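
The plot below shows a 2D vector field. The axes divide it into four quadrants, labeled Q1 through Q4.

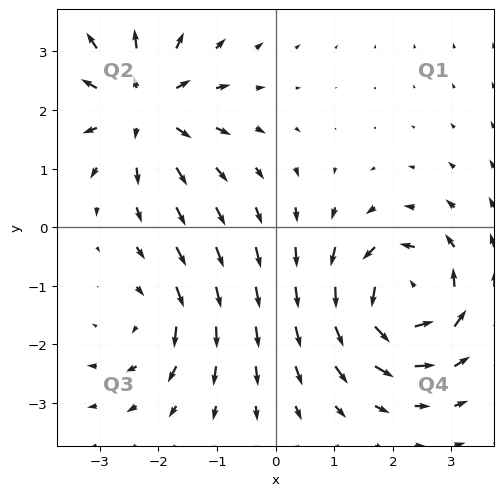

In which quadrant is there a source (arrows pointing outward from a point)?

The source sits at approximately (-2.3, 2.1), which lies in quadrant Q2. The divergence there is about +4, positive as expected for a source.

Q2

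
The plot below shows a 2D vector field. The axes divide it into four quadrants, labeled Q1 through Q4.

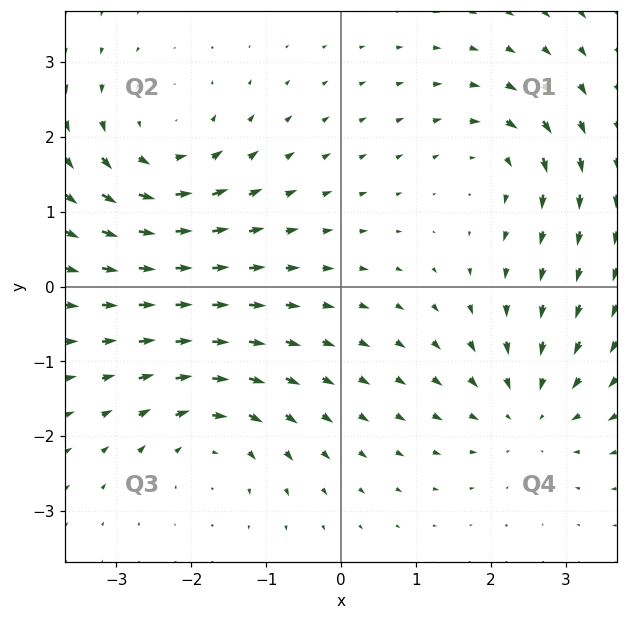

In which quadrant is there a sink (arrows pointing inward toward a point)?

The sink sits at approximately (2.5, -1.7), which lies in quadrant Q4. The divergence there is about -4, negative as expected for a sink.

Q4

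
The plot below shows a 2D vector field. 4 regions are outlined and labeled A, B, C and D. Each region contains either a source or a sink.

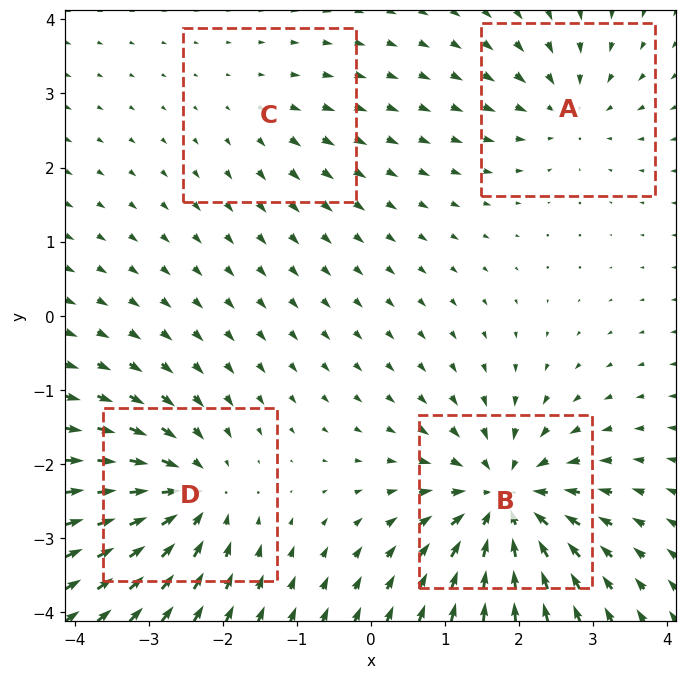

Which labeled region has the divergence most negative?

B

Divergence at each region's feature centre — A: about -4, B: about -8, C: about +2, D: about -6. Region B is most negative.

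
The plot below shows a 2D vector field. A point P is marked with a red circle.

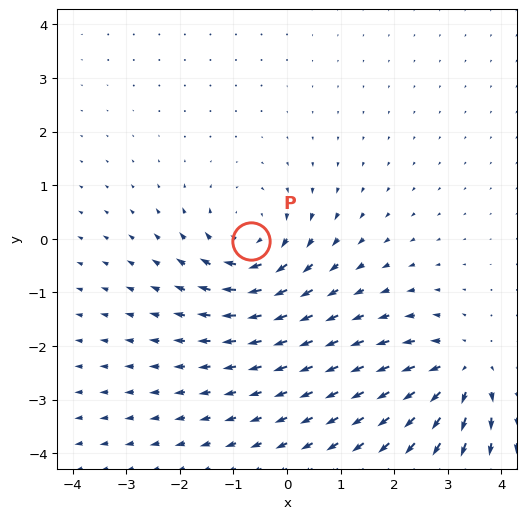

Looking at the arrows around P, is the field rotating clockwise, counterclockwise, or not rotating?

clockwise

Near P at (-0.7, -0.0) the arrows circulate clockwise. The curl (z-component) there is about -3; negative curl means clockwise rotation.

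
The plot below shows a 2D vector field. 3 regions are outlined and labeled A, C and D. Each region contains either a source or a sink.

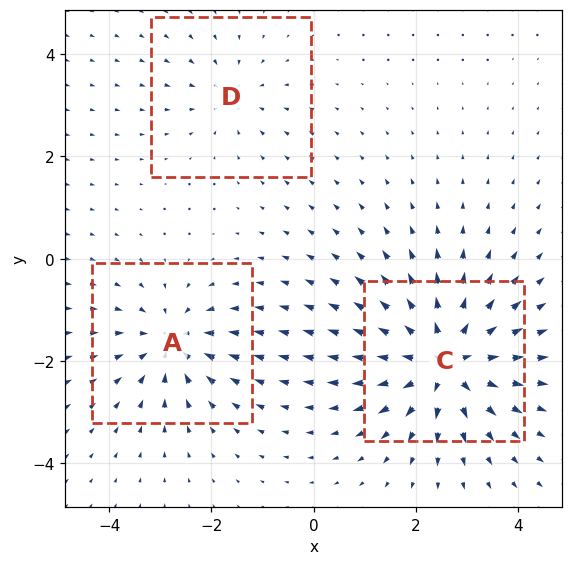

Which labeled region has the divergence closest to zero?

Divergence at each region's feature centre — A: about -4, C: about +5, D: about -2. Region D is closest to zero.

D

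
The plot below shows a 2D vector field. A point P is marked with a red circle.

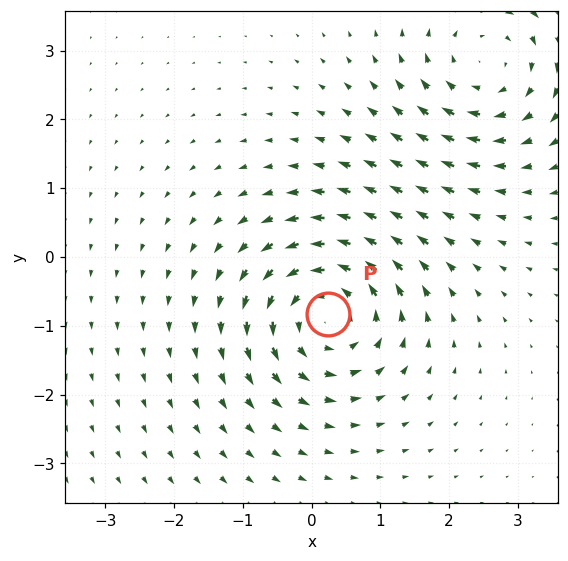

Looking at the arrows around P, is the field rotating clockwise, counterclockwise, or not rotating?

Near P at (0.2, -0.8) the arrows circulate counterclockwise. The curl (z-component) there is about +5; positive curl means counterclockwise rotation.

counterclockwise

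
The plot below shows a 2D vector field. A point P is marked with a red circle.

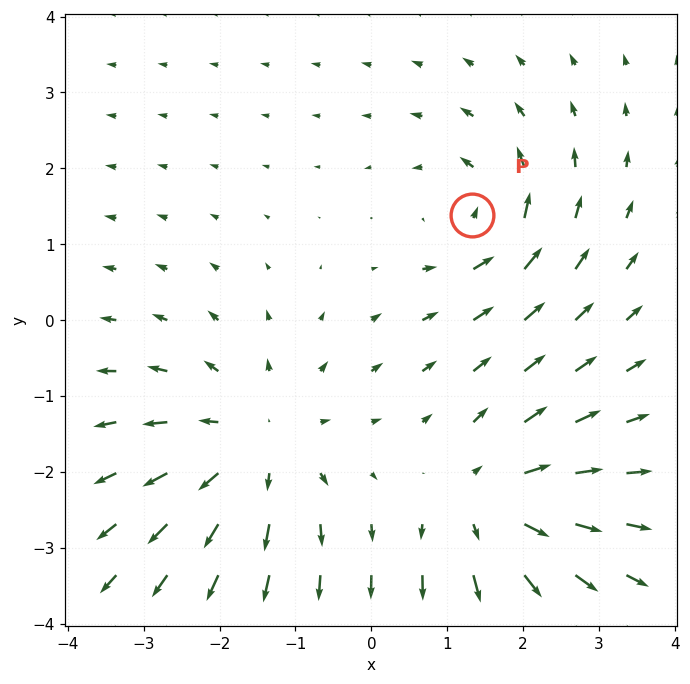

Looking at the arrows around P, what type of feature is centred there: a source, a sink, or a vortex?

vortex

At P (1.3, 1.4) the arrows circulate counterclockwise. Divergence ≈0, curl about +4 — near-zero divergence with nonzero curl is a vortex.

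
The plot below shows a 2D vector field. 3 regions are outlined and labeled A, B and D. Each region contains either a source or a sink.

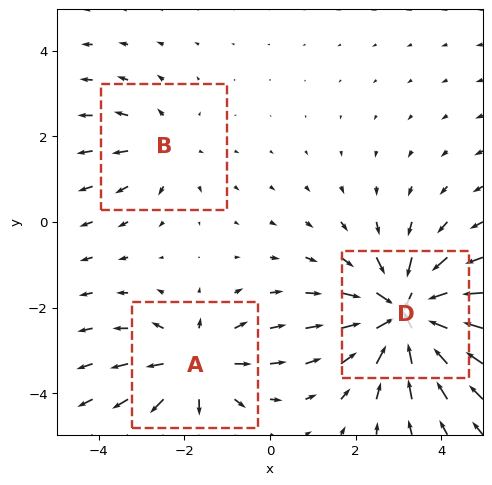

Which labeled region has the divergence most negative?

Divergence at each region's feature centre — A: about +3, B: about +2, D: about -5. Region D is most negative.

D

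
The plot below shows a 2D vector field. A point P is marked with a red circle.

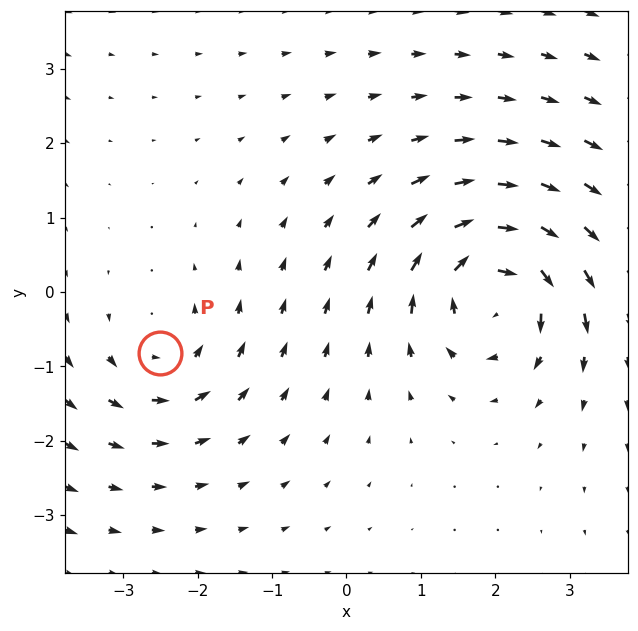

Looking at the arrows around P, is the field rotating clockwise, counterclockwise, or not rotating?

counterclockwise

Near P at (-2.5, -0.8) the arrows circulate counterclockwise. The curl (z-component) there is about +3; positive curl means counterclockwise rotation.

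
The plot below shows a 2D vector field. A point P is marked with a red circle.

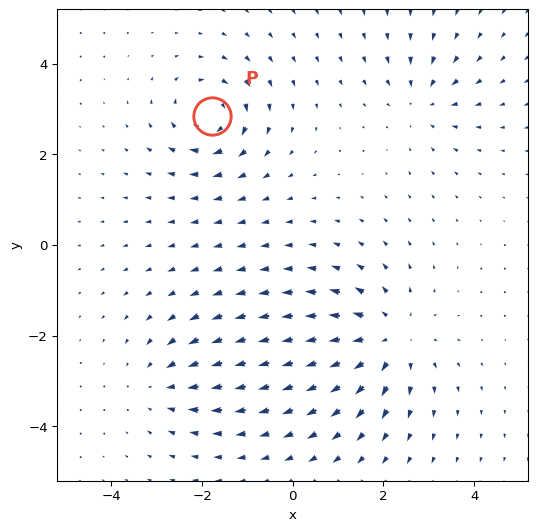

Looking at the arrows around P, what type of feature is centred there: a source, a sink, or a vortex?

At P (-1.8, 2.8) the arrows circulate clockwise. Divergence ≈0, curl about -5 — near-zero divergence with nonzero curl is a vortex.

vortex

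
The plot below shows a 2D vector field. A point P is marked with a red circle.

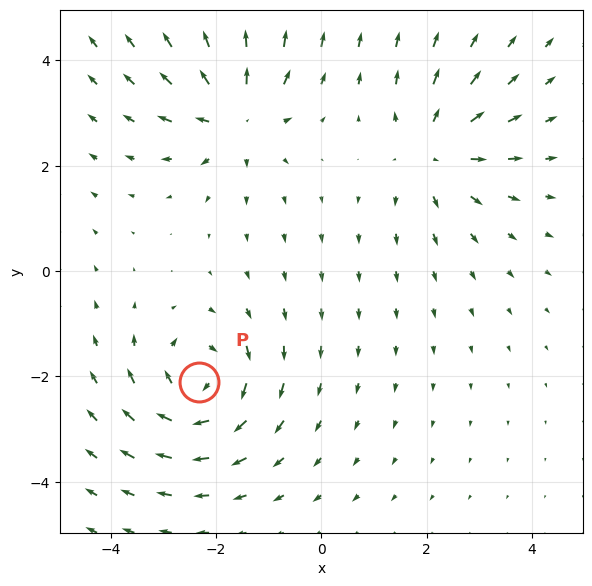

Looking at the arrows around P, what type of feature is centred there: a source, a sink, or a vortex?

vortex

At P (-2.3, -2.1) the arrows circulate clockwise. Divergence ≈0, curl about -5 — near-zero divergence with nonzero curl is a vortex.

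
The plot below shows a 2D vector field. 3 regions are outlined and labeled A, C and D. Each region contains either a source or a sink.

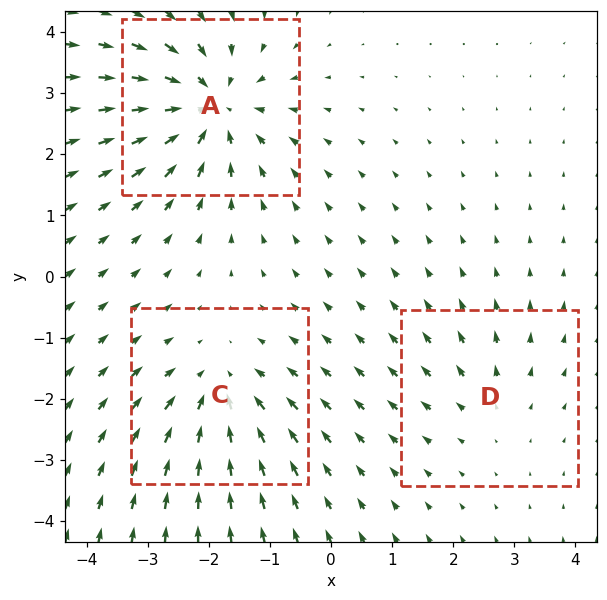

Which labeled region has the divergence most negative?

Divergence at each region's feature centre — A: about -5, C: about -4, D: about +2. Region A is most negative.

A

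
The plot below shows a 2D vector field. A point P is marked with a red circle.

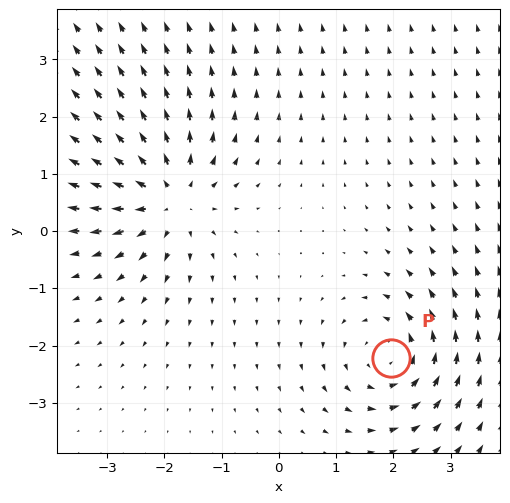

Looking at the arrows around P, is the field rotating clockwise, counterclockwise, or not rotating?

counterclockwise

Near P at (2.0, -2.2) the arrows circulate counterclockwise. The curl (z-component) there is about +4; positive curl means counterclockwise rotation.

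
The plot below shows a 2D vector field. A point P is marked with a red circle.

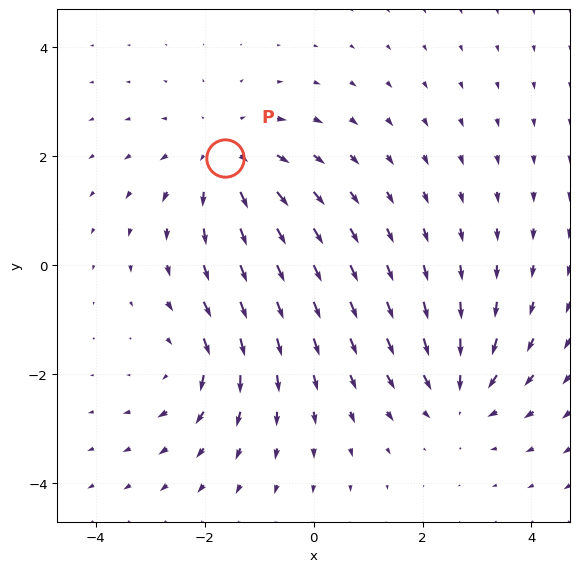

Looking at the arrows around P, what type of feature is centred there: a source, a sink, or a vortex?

At P (-1.6, 2.0) the arrows spread outward. Divergence about +4, curl ≈0 — positive divergence with near-zero curl is a source.

source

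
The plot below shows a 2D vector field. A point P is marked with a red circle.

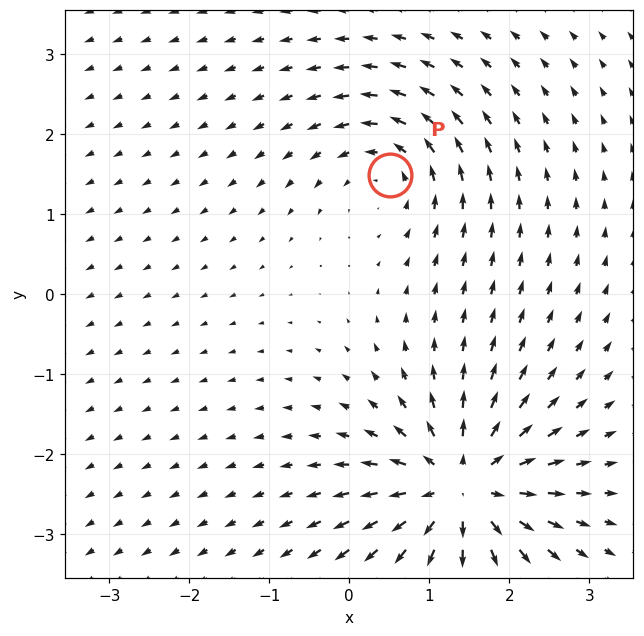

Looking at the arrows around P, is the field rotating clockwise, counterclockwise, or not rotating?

Near P at (0.5, 1.5) the arrows circulate counterclockwise. The curl (z-component) there is about +4; positive curl means counterclockwise rotation.

counterclockwise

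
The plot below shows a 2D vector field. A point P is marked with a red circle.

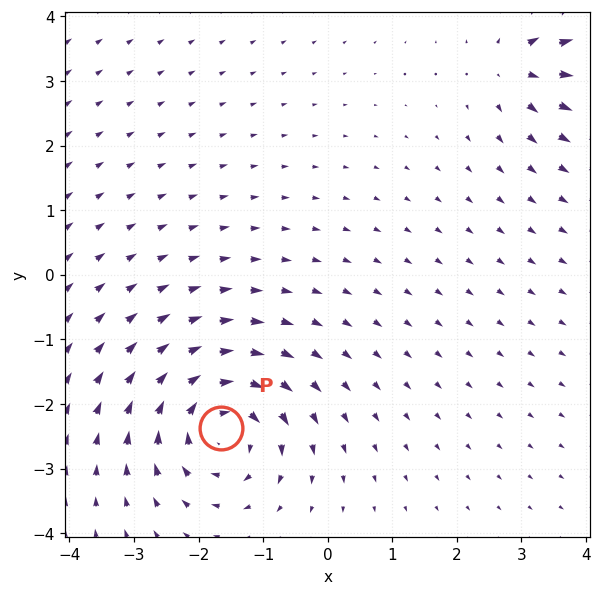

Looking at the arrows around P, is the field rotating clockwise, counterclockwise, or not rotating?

Near P at (-1.7, -2.4) the arrows circulate clockwise. The curl (z-component) there is about -5; negative curl means clockwise rotation.

clockwise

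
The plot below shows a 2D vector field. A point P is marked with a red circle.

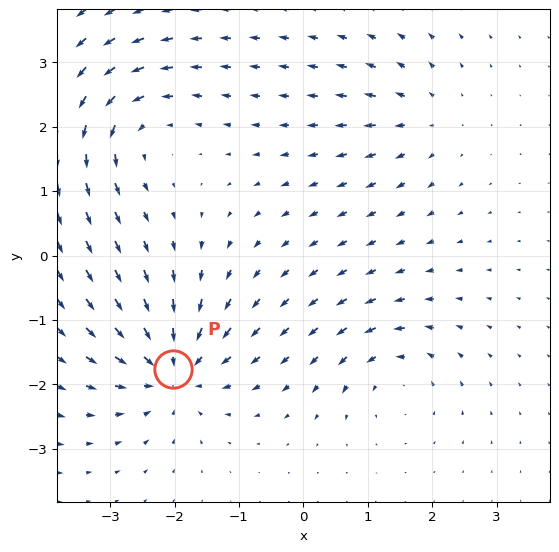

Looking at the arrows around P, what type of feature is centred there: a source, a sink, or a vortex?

At P (-2.0, -1.8) the arrows converge inward. Divergence about -6, curl ≈0 — negative divergence with near-zero curl is a sink.

sink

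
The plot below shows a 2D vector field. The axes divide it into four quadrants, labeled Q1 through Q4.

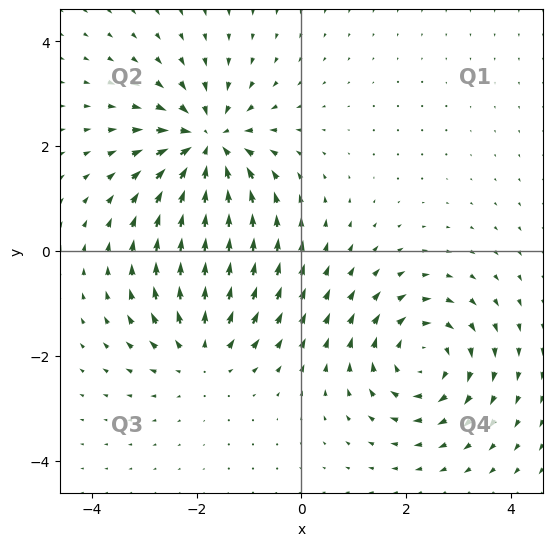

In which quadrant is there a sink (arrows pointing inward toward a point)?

Q2

The sink sits at approximately (-1.8, 2.0), which lies in quadrant Q2. The divergence there is about -6, negative as expected for a sink.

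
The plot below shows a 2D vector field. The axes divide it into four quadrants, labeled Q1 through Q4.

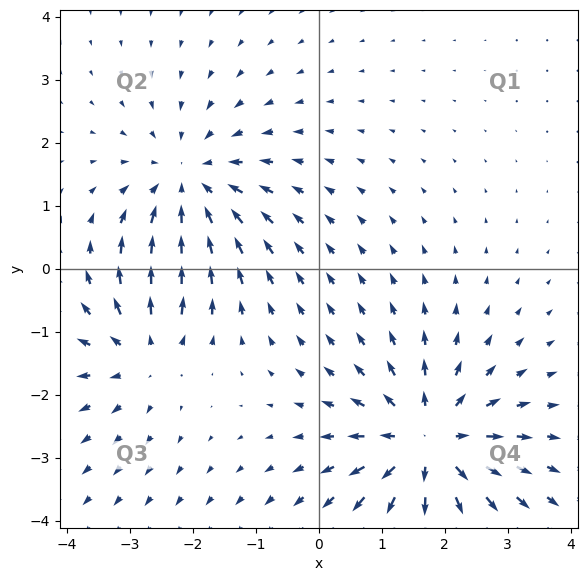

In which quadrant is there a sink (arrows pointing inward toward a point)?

The sink sits at approximately (-2.1, 1.3), which lies in quadrant Q2. The divergence there is about -4, negative as expected for a sink.

Q2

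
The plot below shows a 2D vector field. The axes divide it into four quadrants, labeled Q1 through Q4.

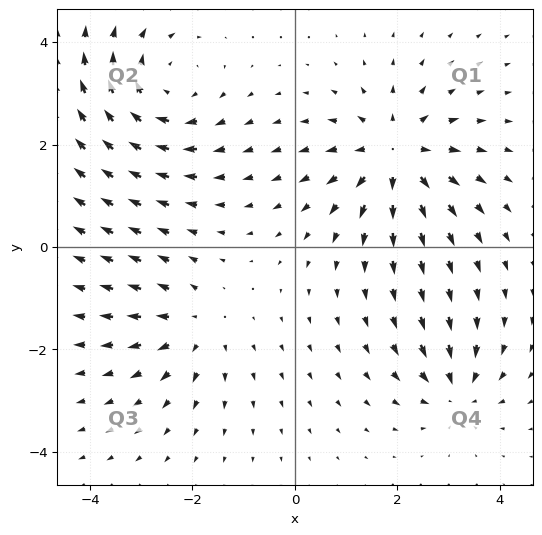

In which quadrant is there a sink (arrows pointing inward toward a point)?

The sink sits at approximately (3.2, -2.8), which lies in quadrant Q4. The divergence there is about -4, negative as expected for a sink.

Q4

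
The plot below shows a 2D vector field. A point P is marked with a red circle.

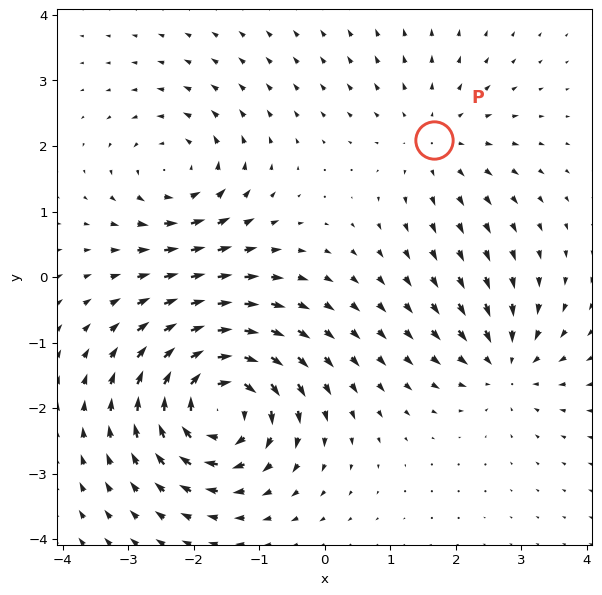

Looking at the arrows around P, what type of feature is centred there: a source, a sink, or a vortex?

At P (1.7, 2.1) the arrows spread outward. Divergence about +2, curl ≈0 — positive divergence with near-zero curl is a source.

source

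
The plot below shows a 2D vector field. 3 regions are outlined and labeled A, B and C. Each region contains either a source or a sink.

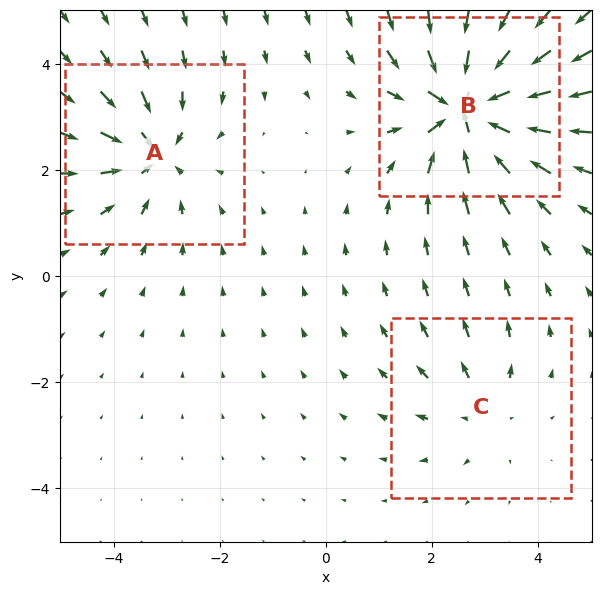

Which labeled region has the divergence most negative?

Divergence at each region's feature centre — A: about -4, B: about -6, C: about +2. Region B is most negative.

B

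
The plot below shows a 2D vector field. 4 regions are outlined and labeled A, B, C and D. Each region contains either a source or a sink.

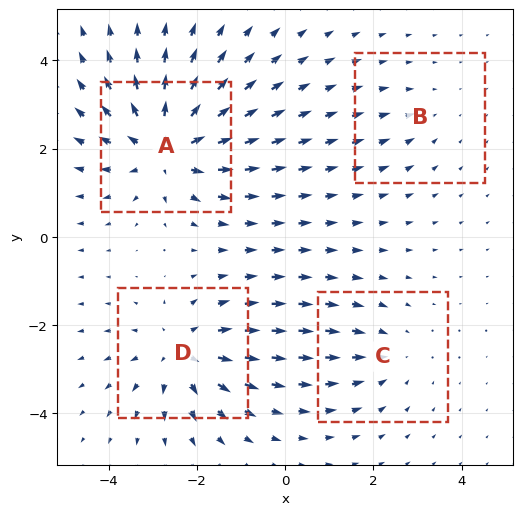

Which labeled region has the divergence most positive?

A

Divergence at each region's feature centre — A: about +6, B: about -2, C: about -3, D: about +5. Region A is most positive.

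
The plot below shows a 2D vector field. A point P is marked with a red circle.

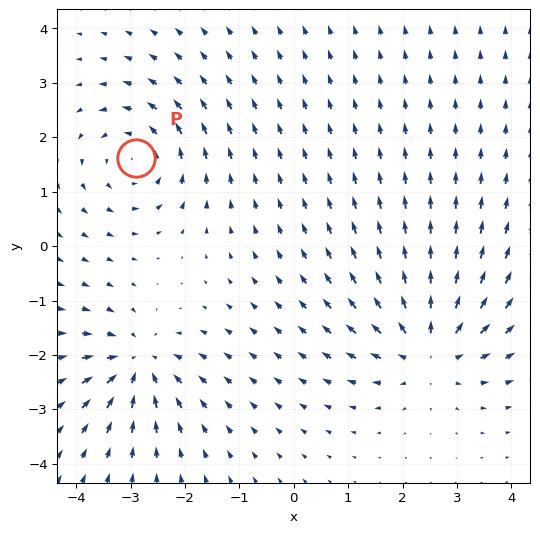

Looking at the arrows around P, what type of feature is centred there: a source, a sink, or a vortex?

vortex

At P (-2.9, 1.6) the arrows circulate counterclockwise. Divergence ≈0, curl about +4 — near-zero divergence with nonzero curl is a vortex.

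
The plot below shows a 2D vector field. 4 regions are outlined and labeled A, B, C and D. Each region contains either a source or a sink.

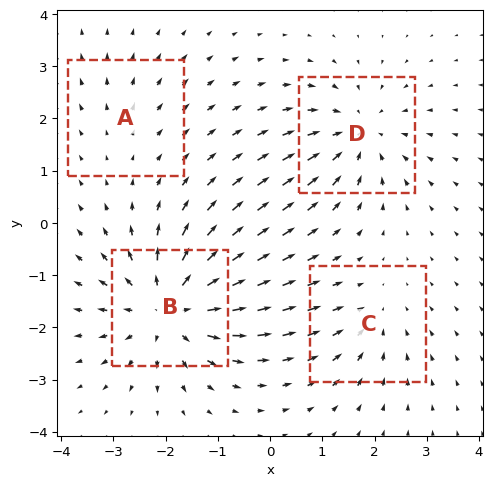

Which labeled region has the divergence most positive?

Divergence at each region's feature centre — A: about +2, B: about +7, C: about -3, D: about -5. Region B is most positive.

B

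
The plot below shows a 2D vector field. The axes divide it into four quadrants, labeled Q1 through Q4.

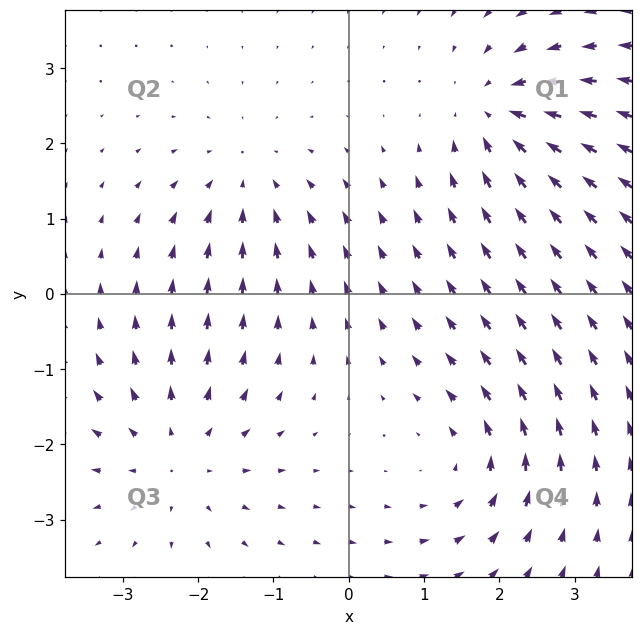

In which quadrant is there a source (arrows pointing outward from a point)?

The source sits at approximately (-2.3, -2.1), which lies in quadrant Q3. The divergence there is about +4, positive as expected for a source.

Q3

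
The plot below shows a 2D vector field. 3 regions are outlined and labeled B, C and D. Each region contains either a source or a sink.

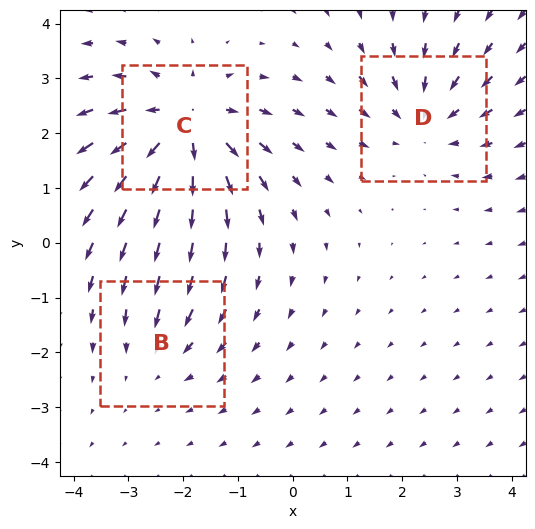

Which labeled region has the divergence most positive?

C

Divergence at each region's feature centre — B: about -2, C: about +5, D: about -3. Region C is most positive.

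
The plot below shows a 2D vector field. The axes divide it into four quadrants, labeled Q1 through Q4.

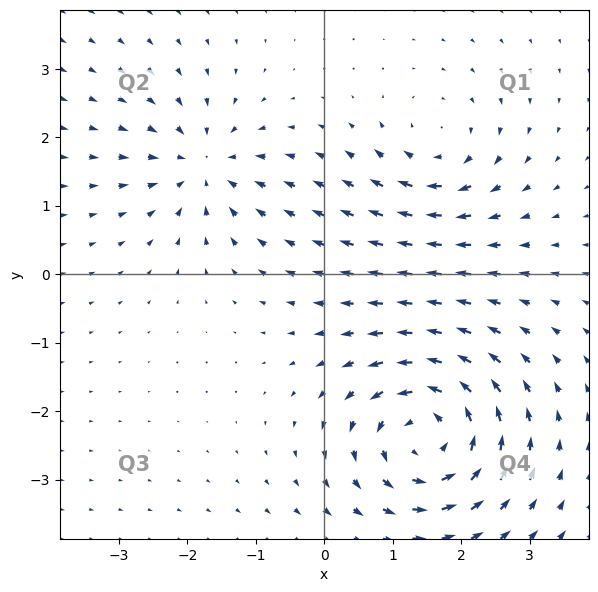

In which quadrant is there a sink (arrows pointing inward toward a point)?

The sink sits at approximately (-1.8, 1.6), which lies in quadrant Q2. The divergence there is about -4, negative as expected for a sink.

Q2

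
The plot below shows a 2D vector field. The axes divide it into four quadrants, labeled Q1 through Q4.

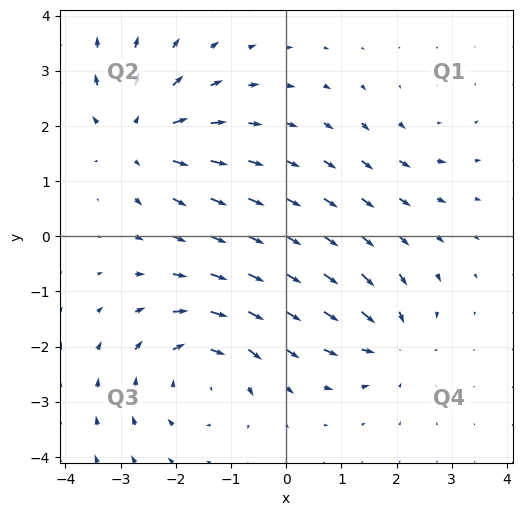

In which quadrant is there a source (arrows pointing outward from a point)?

The source sits at approximately (-2.7, 1.8), which lies in quadrant Q2. The divergence there is about +5, positive as expected for a source.

Q2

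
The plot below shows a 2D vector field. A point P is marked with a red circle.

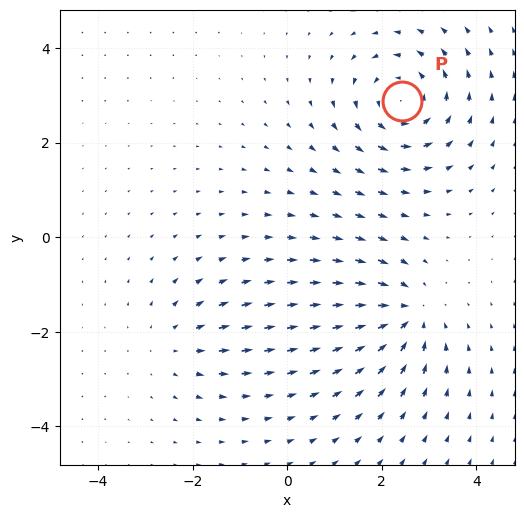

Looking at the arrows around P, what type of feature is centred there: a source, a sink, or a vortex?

vortex

At P (2.4, 2.9) the arrows circulate counterclockwise. Divergence ≈0, curl about +5 — near-zero divergence with nonzero curl is a vortex.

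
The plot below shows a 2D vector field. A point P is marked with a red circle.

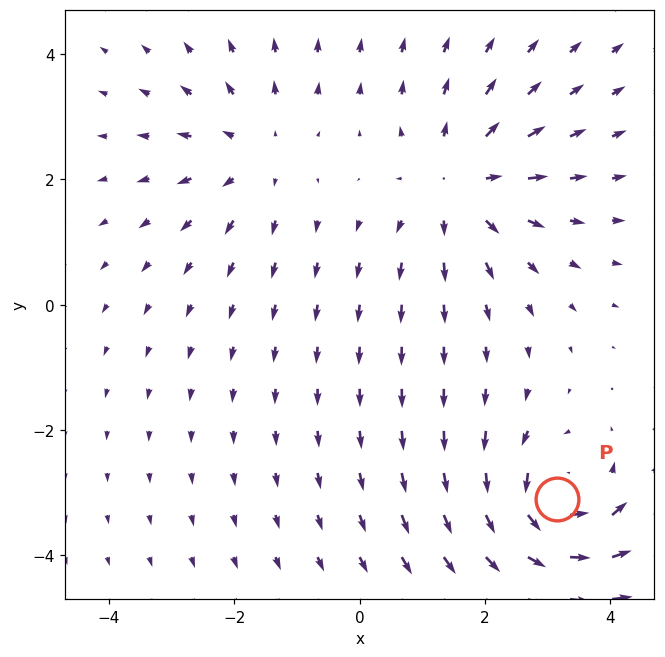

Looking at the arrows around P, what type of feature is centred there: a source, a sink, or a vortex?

vortex

At P (3.1, -3.1) the arrows circulate counterclockwise. Divergence ≈0, curl about +4 — near-zero divergence with nonzero curl is a vortex.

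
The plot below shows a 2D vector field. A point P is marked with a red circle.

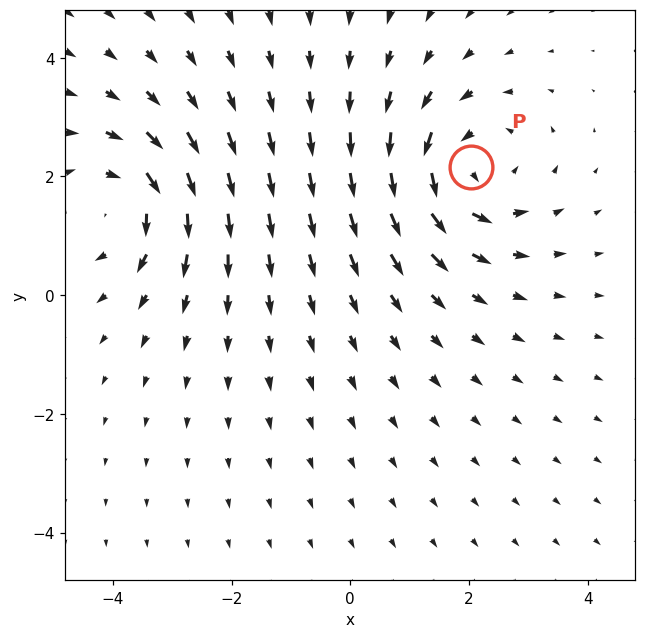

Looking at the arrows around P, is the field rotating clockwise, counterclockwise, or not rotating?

counterclockwise

Near P at (2.0, 2.2) the arrows circulate counterclockwise. The curl (z-component) there is about +3; positive curl means counterclockwise rotation.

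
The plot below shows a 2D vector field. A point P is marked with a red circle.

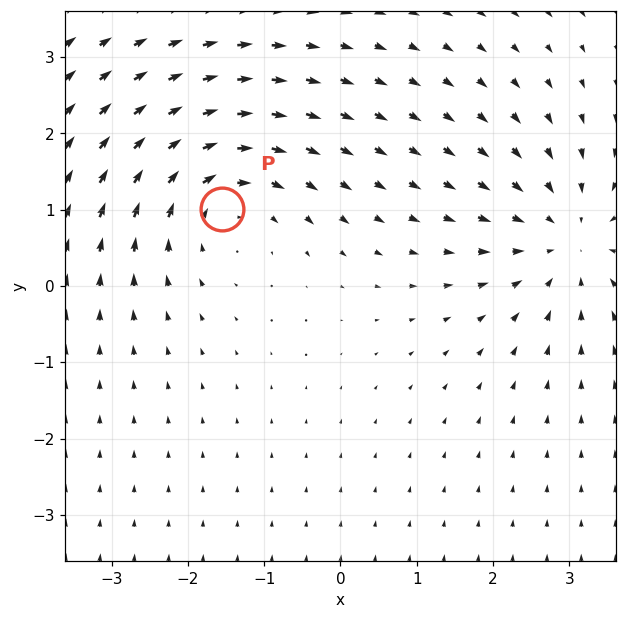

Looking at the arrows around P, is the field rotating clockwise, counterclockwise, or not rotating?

Near P at (-1.6, 1.0) the arrows circulate clockwise. The curl (z-component) there is about -4; negative curl means clockwise rotation.

clockwise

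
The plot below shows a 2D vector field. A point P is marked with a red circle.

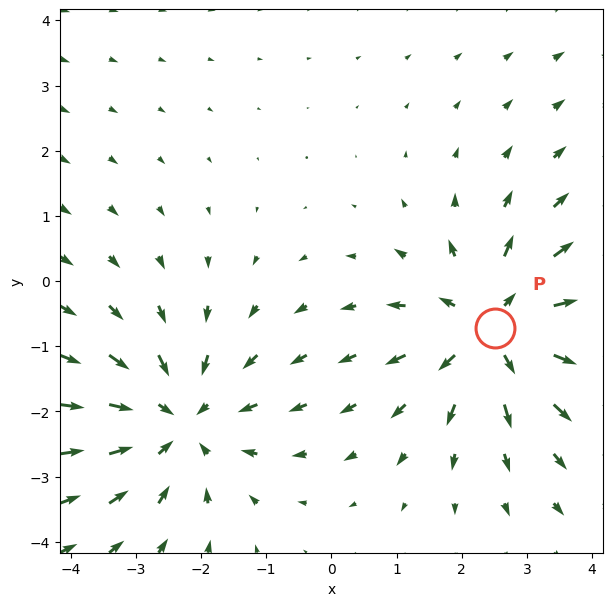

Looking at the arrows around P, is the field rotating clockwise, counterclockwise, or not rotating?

not rotating

Near P at (2.5, -0.7) the arrows show no circulation. The curl there is ≈0.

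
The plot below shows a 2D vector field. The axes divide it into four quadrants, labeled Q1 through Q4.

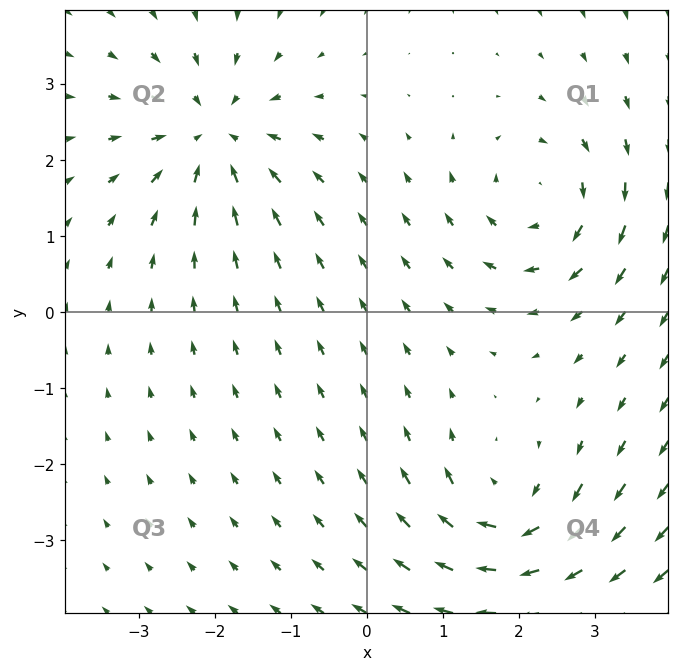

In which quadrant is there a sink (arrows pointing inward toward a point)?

Q2

The sink sits at approximately (-2.0, 2.3), which lies in quadrant Q2. The divergence there is about -5, negative as expected for a sink.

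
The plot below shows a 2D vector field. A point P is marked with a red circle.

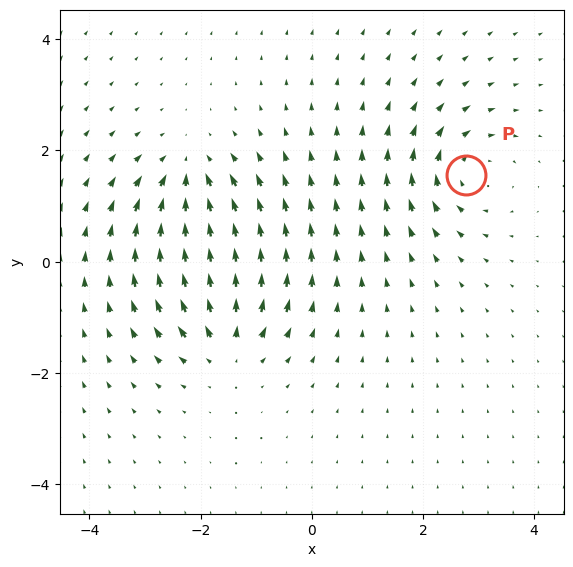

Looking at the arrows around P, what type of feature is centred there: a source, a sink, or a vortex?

vortex

At P (2.8, 1.6) the arrows circulate clockwise. Divergence ≈0, curl about -5 — near-zero divergence with nonzero curl is a vortex.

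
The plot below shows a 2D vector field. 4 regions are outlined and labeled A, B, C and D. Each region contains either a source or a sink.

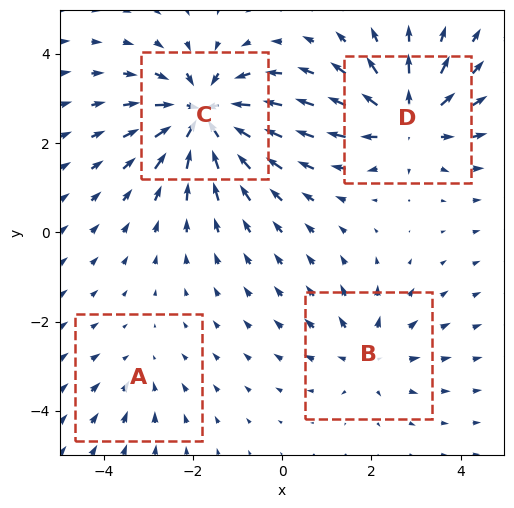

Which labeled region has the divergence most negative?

C

Divergence at each region's feature centre — A: about -2, B: about +4, C: about -7, D: about +6. Region C is most negative.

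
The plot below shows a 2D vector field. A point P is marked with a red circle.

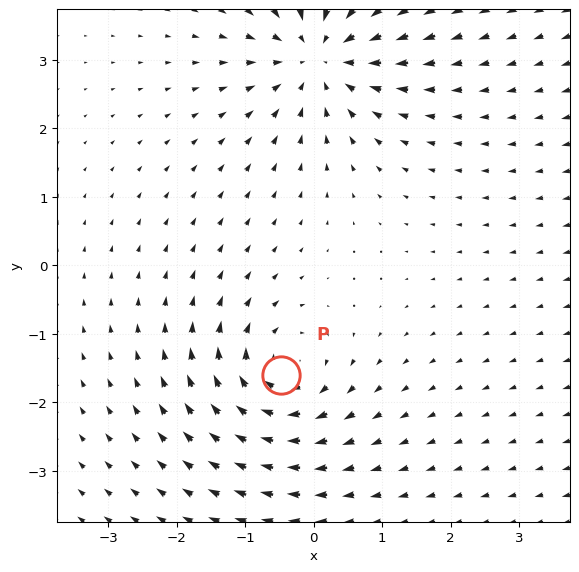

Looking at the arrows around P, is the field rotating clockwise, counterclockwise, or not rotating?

Near P at (-0.5, -1.6) the arrows circulate clockwise. The curl (z-component) there is about -4; negative curl means clockwise rotation.

clockwise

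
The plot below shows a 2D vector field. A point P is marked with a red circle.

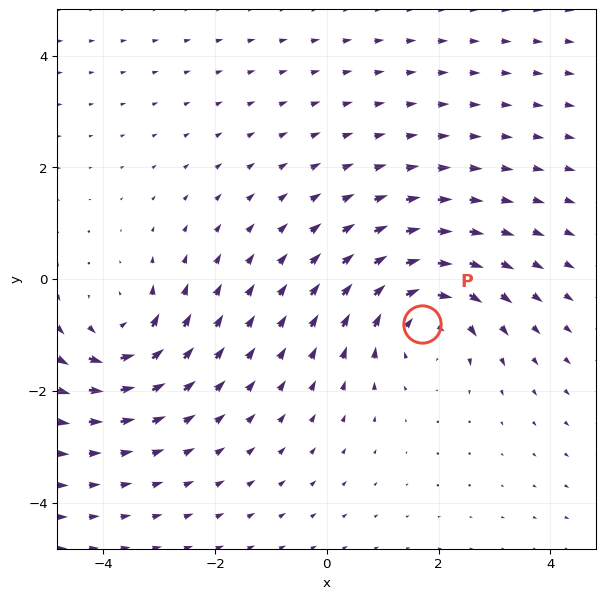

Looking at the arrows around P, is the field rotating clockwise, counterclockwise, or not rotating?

clockwise

Near P at (1.7, -0.8) the arrows circulate clockwise. The curl (z-component) there is about -4; negative curl means clockwise rotation.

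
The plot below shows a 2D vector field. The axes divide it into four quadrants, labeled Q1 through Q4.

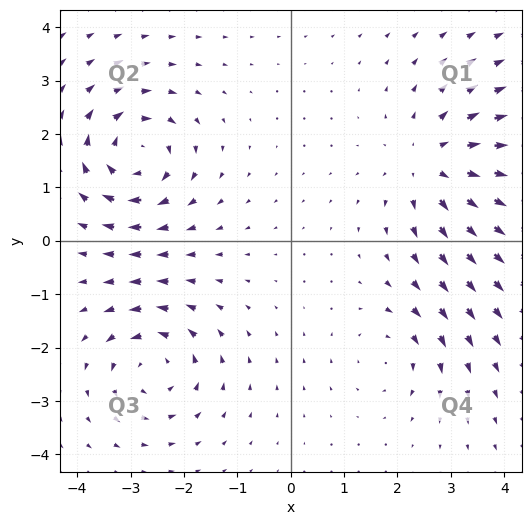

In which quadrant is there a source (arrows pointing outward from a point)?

The source sits at approximately (2.7, 1.4), which lies in quadrant Q1. The divergence there is about +4, positive as expected for a source.

Q1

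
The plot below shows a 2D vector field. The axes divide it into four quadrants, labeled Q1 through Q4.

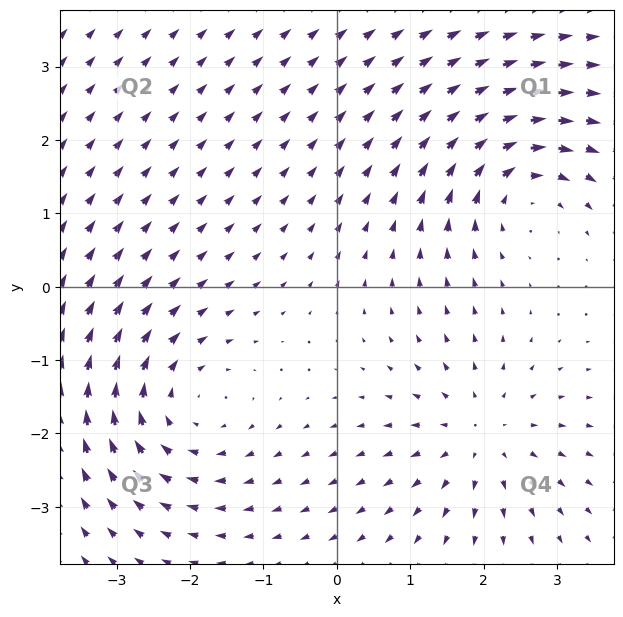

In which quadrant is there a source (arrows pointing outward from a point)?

Q4

The source sits at approximately (2.0, -2.0), which lies in quadrant Q4. The divergence there is about +4, positive as expected for a source.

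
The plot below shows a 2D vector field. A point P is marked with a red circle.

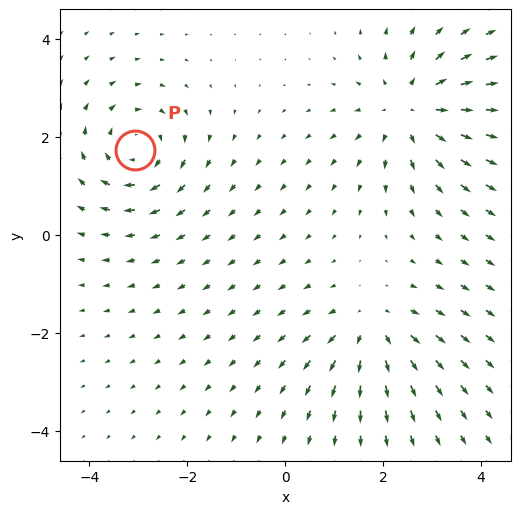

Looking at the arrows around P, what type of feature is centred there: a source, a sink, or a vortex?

vortex

At P (-3.1, 1.7) the arrows circulate clockwise. Divergence ≈0, curl about -4 — near-zero divergence with nonzero curl is a vortex.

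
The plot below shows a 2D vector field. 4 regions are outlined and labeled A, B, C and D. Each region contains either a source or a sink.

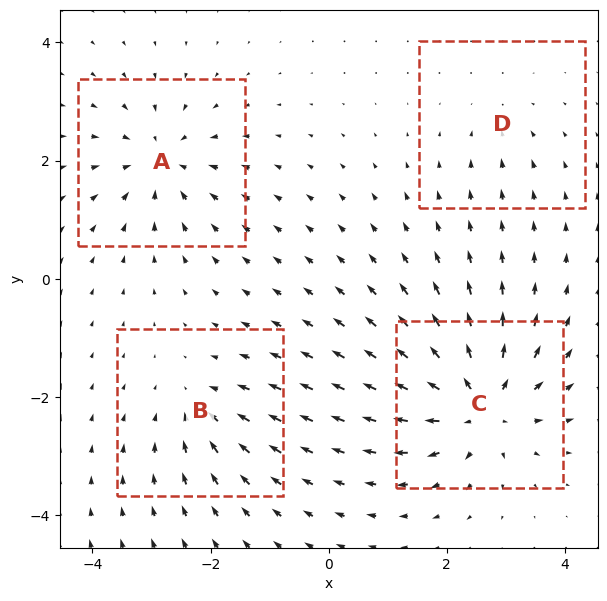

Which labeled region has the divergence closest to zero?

Divergence at each region's feature centre — A: about -5, B: about -4, C: about +8, D: about -2. Region D is closest to zero.

D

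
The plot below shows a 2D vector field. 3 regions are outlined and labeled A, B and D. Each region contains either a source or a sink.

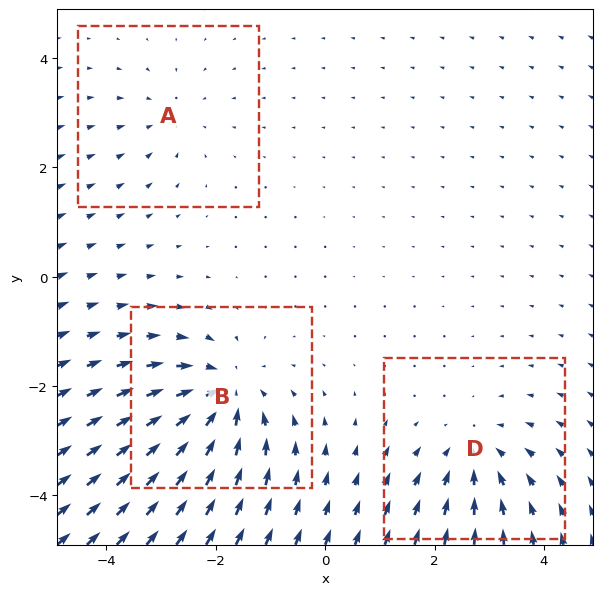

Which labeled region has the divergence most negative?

Divergence at each region's feature centre — A: about -2, B: about -5, D: about -3. Region B is most negative.

B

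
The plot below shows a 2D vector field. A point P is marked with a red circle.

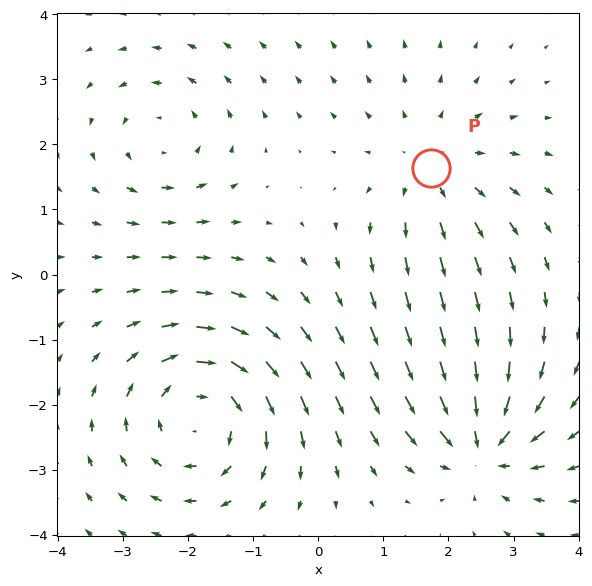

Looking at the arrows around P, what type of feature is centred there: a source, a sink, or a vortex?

At P (1.7, 1.6) the arrows spread outward. Divergence about +3, curl ≈0 — positive divergence with near-zero curl is a source.

source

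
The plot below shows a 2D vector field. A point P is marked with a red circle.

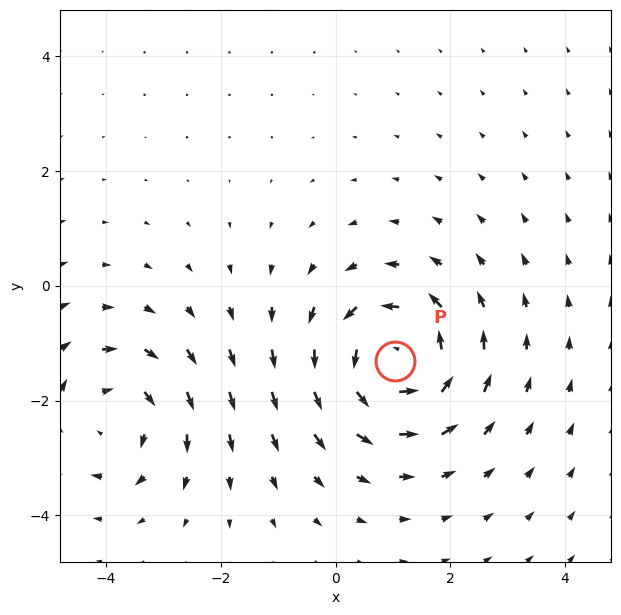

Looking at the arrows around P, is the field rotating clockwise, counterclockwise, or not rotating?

counterclockwise

Near P at (1.0, -1.3) the arrows circulate counterclockwise. The curl (z-component) there is about +5; positive curl means counterclockwise rotation.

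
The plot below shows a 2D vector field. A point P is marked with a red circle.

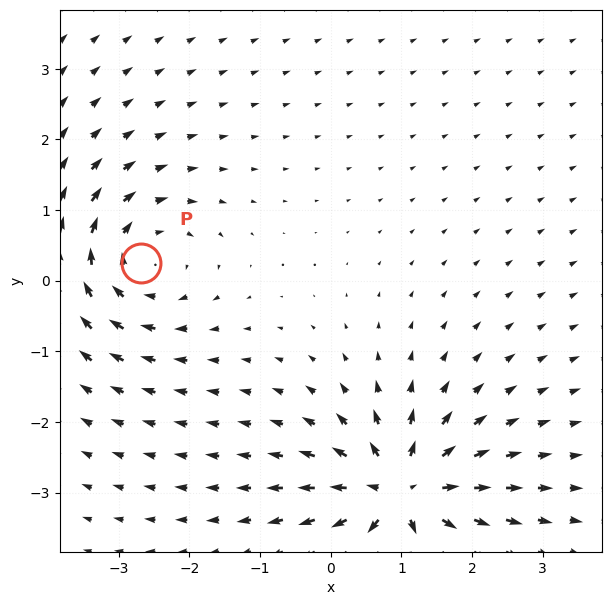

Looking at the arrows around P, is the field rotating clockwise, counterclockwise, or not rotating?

Near P at (-2.7, 0.3) the arrows circulate clockwise. The curl (z-component) there is about -4; negative curl means clockwise rotation.

clockwise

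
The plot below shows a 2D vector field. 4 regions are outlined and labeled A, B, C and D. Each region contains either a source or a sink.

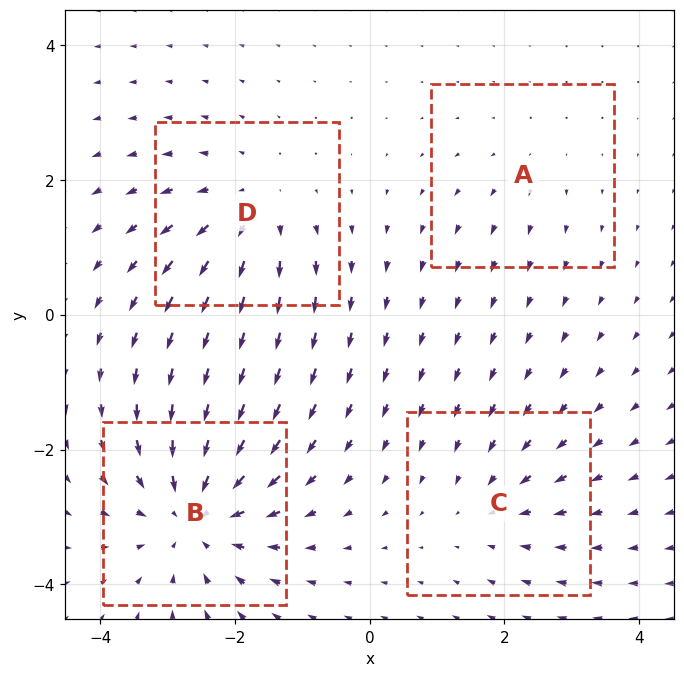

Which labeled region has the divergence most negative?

B

Divergence at each region's feature centre — A: about +2, B: about -6, C: about -3, D: about +4. Region B is most negative.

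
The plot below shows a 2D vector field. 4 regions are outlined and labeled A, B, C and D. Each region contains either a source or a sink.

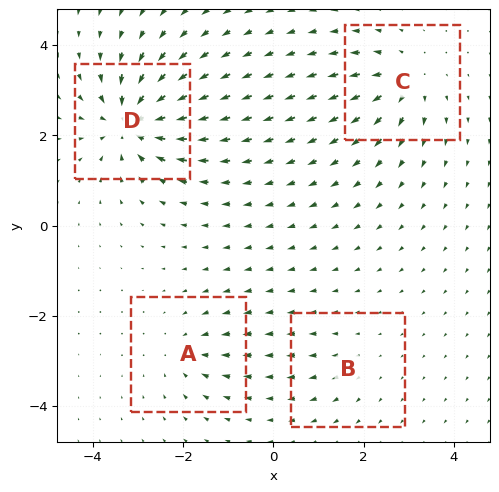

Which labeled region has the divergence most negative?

D

Divergence at each region's feature centre — A: about -4, B: about +2, C: about +6, D: about -9. Region D is most negative.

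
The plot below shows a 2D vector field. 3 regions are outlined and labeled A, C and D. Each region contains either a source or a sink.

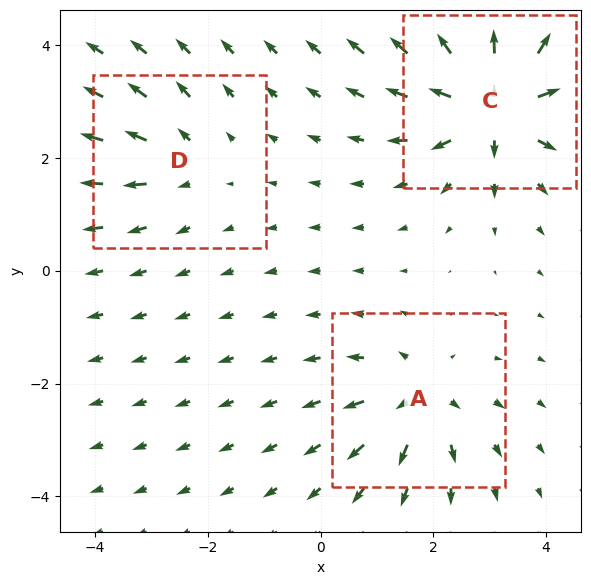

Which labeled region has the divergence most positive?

Divergence at each region's feature centre — A: about +4, C: about +7, D: about +3. Region C is most positive.

C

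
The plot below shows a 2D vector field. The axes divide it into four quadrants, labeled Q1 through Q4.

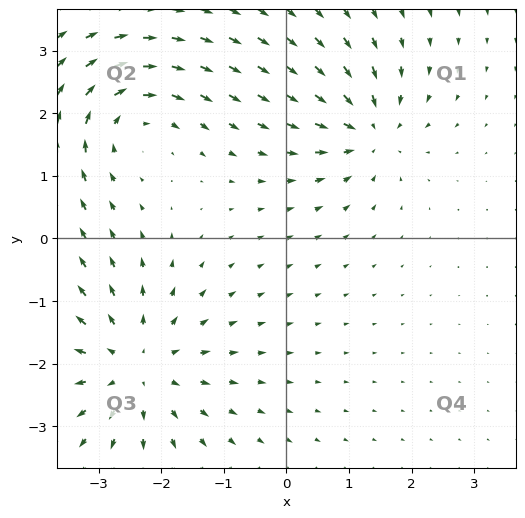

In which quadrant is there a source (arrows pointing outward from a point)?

Q3

The source sits at approximately (-2.4, -2.0), which lies in quadrant Q3. The divergence there is about +4, positive as expected for a source.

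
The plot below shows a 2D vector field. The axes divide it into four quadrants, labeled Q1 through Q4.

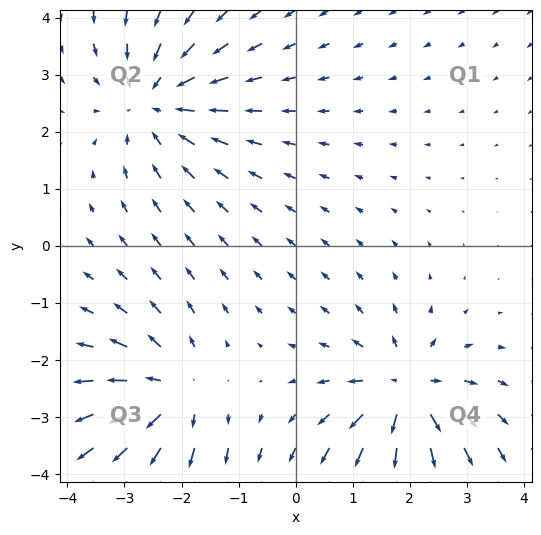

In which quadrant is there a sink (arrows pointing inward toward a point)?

Q2

The sink sits at approximately (-2.5, 2.5), which lies in quadrant Q2. The divergence there is about -3, negative as expected for a sink.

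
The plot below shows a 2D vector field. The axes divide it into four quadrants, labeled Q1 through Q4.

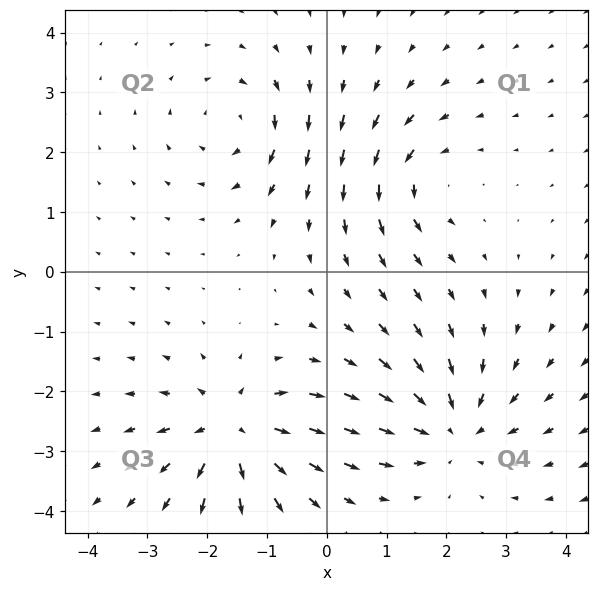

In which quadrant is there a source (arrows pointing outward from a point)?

The source sits at approximately (-1.6, -2.6), which lies in quadrant Q3. The divergence there is about +6, positive as expected for a source.

Q3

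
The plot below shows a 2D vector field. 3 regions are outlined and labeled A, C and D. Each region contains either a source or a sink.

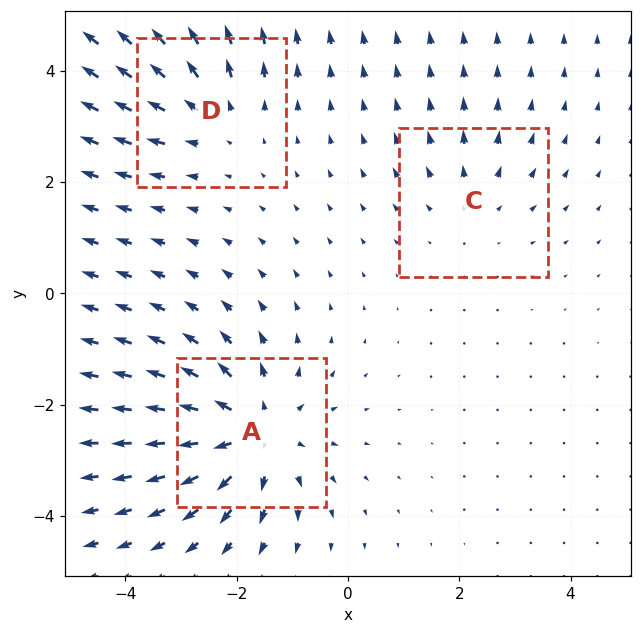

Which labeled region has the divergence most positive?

Divergence at each region's feature centre — A: about +5, C: about +2, D: about +3. Region A is most positive.

A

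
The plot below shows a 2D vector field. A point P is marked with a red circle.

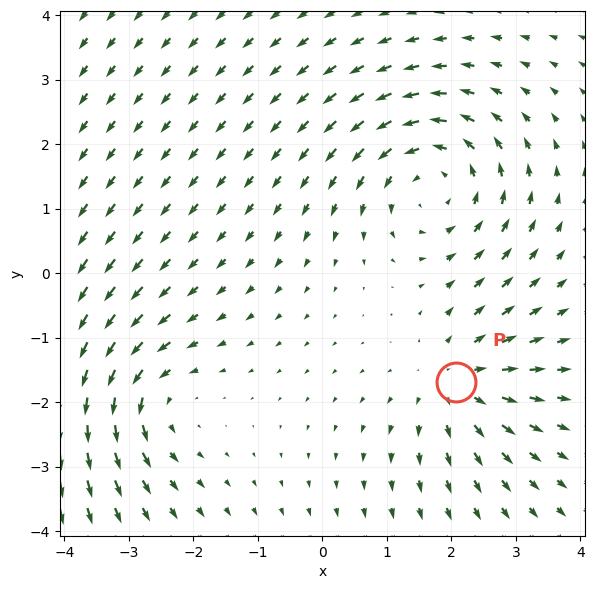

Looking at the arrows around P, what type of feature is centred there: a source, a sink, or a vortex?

At P (2.1, -1.7) the arrows spread outward. Divergence about +4, curl ≈0 — positive divergence with near-zero curl is a source.

source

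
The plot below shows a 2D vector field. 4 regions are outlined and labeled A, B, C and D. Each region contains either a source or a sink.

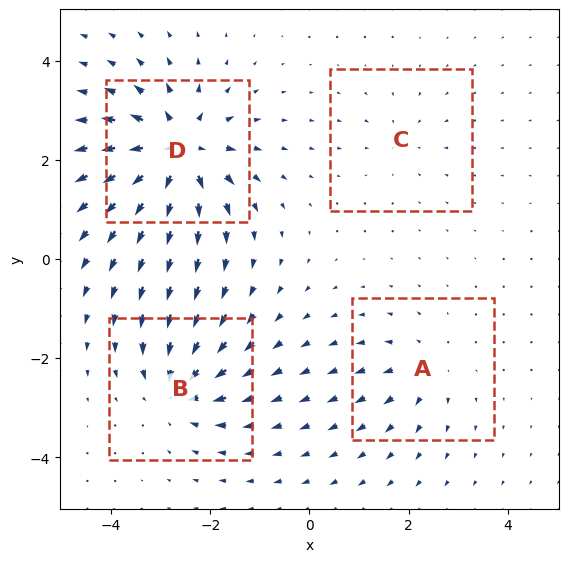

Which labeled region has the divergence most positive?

D

Divergence at each region's feature centre — A: about +4, B: about -6, C: about -2, D: about +8. Region D is most positive.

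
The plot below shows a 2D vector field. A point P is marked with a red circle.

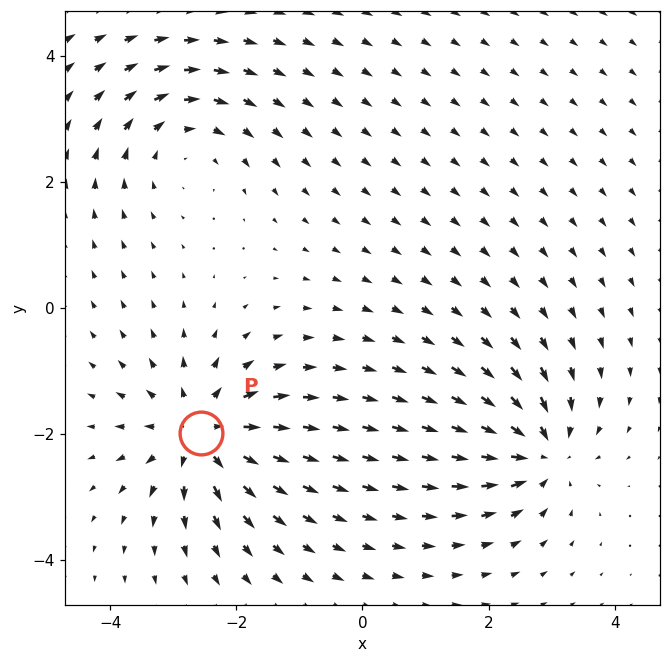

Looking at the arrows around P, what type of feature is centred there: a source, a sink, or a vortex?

source

At P (-2.6, -2.0) the arrows spread outward. Divergence about +6, curl ≈0 — positive divergence with near-zero curl is a source.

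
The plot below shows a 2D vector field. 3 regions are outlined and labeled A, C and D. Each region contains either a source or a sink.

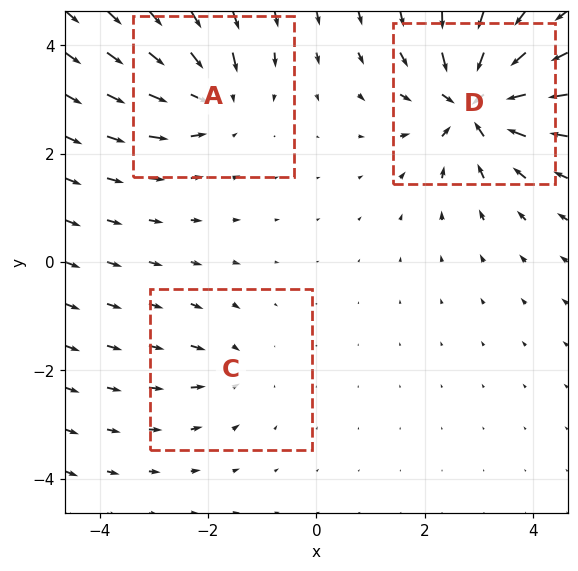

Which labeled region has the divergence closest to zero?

C

Divergence at each region's feature centre — A: about -4, C: about -2, D: about -6. Region C is closest to zero.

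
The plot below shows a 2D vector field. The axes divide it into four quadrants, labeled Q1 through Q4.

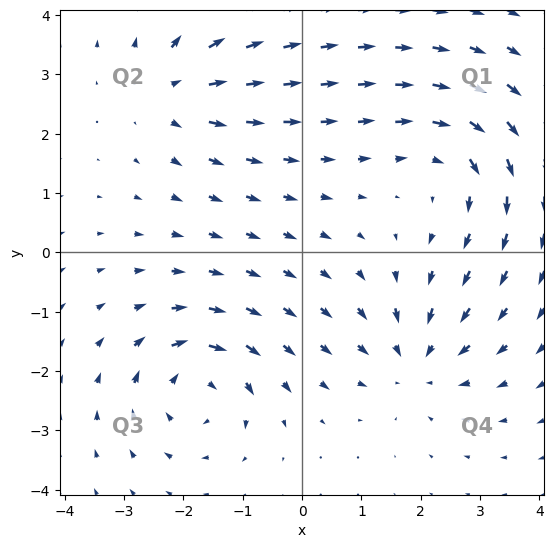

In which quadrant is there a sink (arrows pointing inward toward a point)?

The sink sits at approximately (1.9, -1.8), which lies in quadrant Q4. The divergence there is about -5, negative as expected for a sink.

Q4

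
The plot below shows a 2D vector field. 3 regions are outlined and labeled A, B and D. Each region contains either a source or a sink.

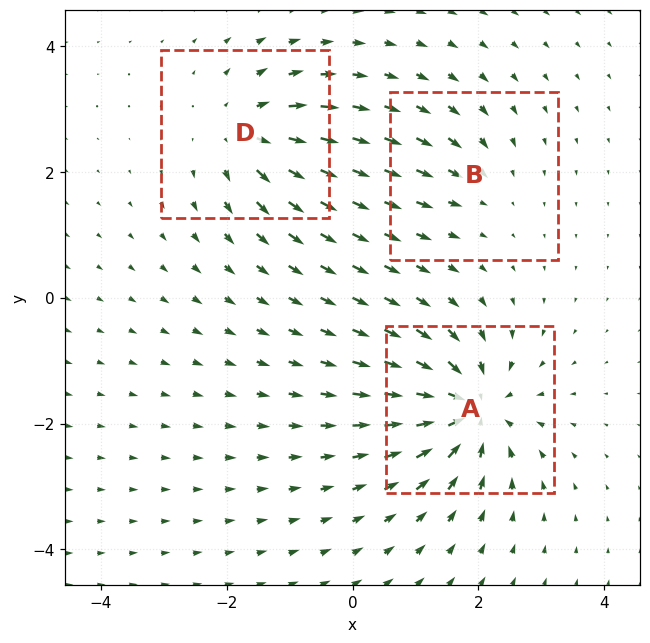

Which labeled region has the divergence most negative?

A

Divergence at each region's feature centre — A: about -6, B: about -2, D: about +4. Region A is most negative.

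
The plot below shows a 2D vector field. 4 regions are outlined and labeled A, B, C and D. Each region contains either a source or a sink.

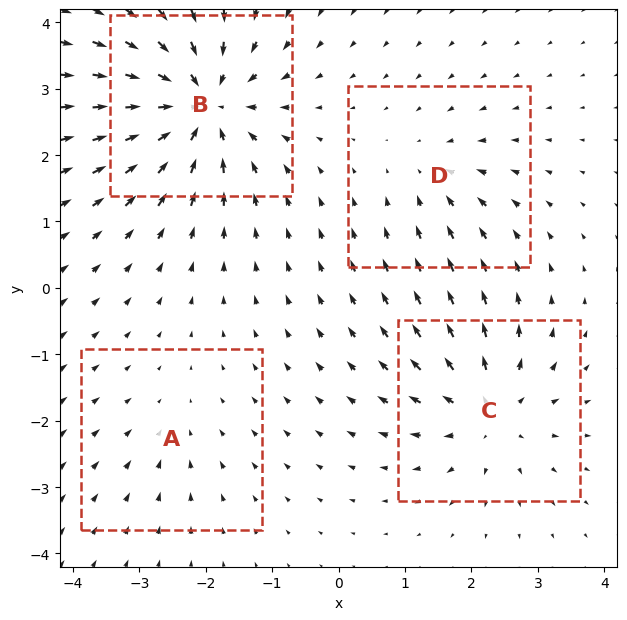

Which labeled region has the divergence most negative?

B

Divergence at each region's feature centre — A: about -2, B: about -8, C: about +6, D: about -3. Region B is most negative.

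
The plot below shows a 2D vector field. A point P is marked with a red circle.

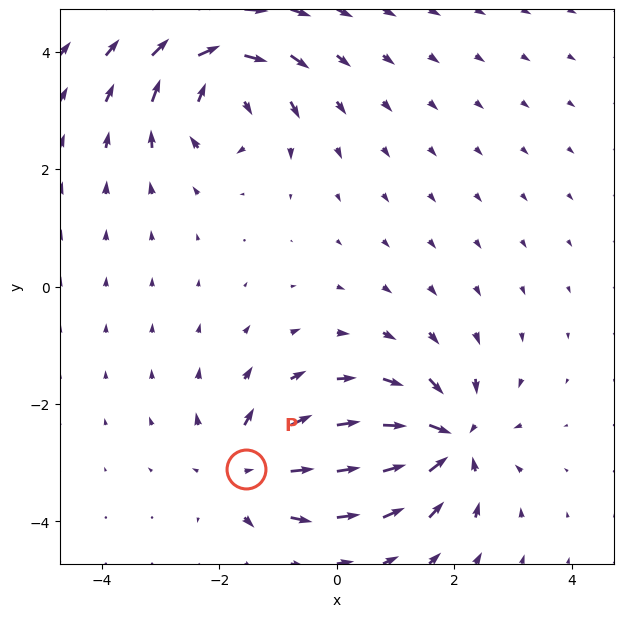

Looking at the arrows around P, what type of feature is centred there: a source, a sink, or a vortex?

At P (-1.6, -3.1) the arrows spread outward. Divergence about +4, curl ≈0 — positive divergence with near-zero curl is a source.

source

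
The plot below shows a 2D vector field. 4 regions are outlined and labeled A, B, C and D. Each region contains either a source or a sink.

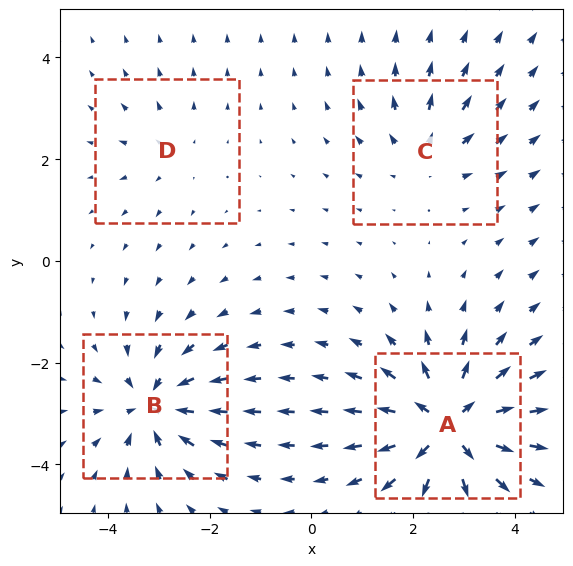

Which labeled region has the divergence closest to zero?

Divergence at each region's feature centre — A: about +8, B: about -6, C: about +4, D: about +2. Region D is closest to zero.

D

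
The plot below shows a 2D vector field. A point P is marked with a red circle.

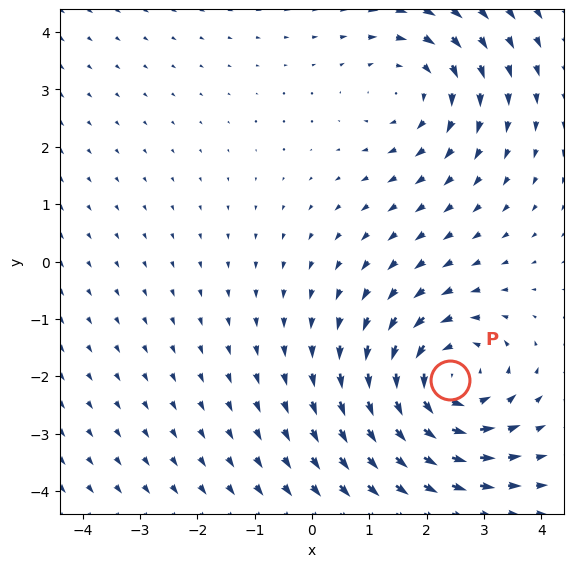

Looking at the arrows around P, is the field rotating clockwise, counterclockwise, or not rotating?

Near P at (2.4, -2.1) the arrows circulate counterclockwise. The curl (z-component) there is about +4; positive curl means counterclockwise rotation.

counterclockwise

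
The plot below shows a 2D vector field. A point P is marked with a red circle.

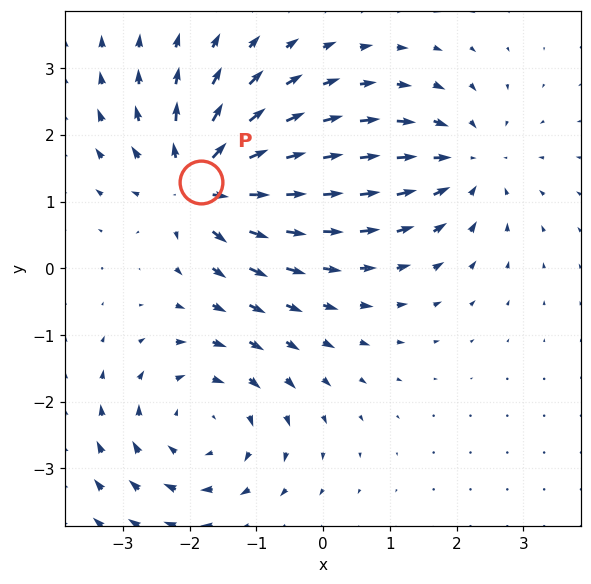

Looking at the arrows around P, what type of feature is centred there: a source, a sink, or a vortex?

At P (-1.8, 1.3) the arrows spread outward. Divergence about +6, curl ≈0 — positive divergence with near-zero curl is a source.

source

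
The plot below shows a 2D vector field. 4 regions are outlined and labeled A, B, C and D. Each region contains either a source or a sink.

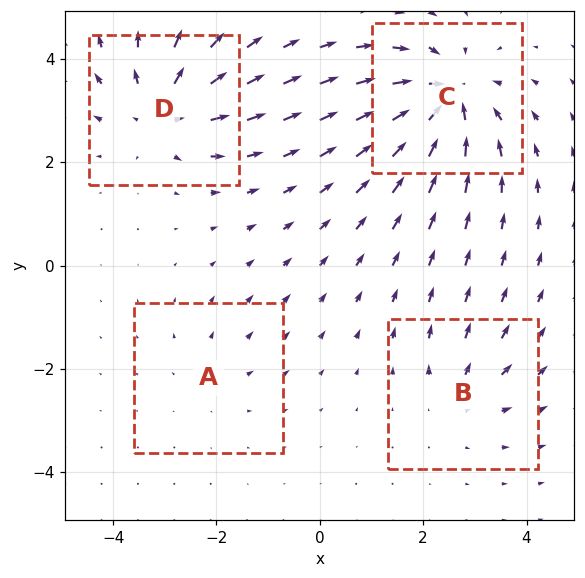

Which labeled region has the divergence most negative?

Divergence at each region's feature centre — A: about +2, B: about +3, C: about -7, D: about +5. Region C is most negative.

C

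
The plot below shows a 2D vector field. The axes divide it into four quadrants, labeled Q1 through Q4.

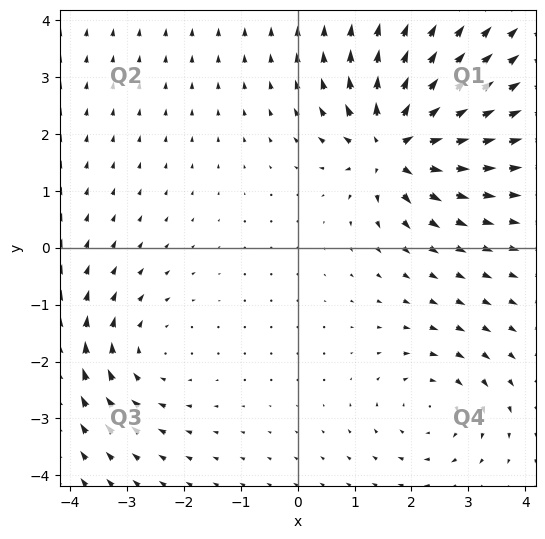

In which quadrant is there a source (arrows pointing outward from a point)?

The source sits at approximately (1.7, 1.8), which lies in quadrant Q1. The divergence there is about +7, positive as expected for a source.

Q1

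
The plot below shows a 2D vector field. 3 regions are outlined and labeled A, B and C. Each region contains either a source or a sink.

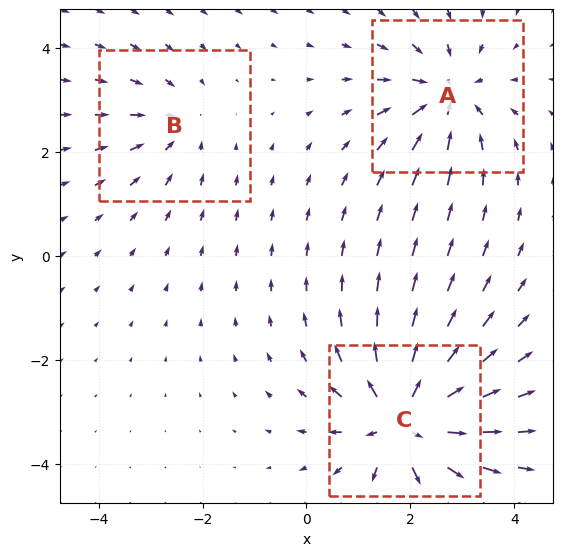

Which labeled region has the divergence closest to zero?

Divergence at each region's feature centre — A: about -4, B: about -2, C: about +5. Region B is closest to zero.

B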